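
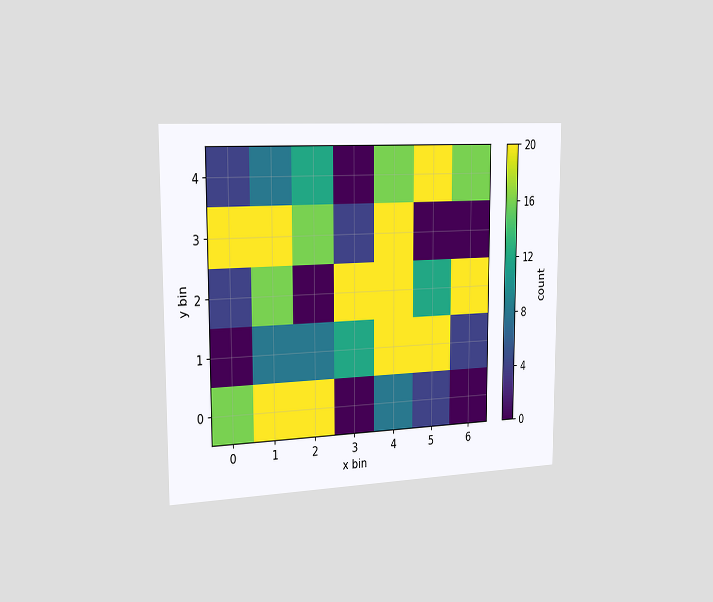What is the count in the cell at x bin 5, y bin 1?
The chart is viewed slightly from the left. Matching the cell (5, 1) against the colorbar gives 20.

20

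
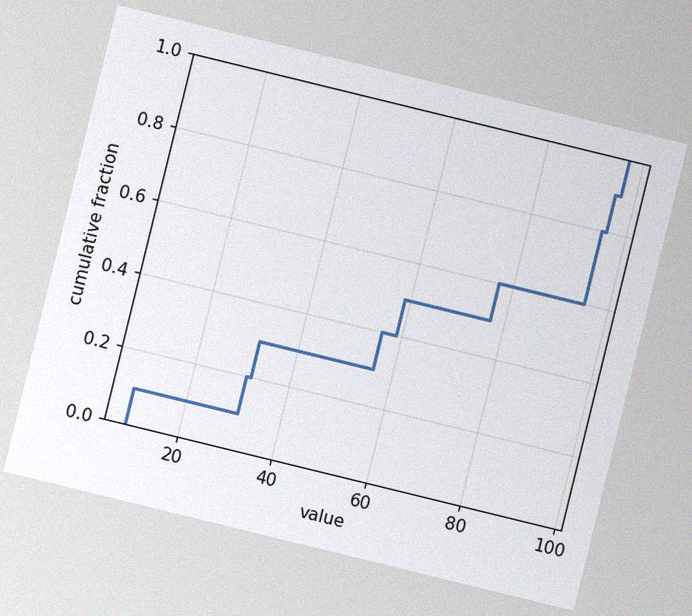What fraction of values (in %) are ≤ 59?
50%

The chart is tilted about 14° clockwise, with some photo noise. At x=59 the ECDF step is at 50%.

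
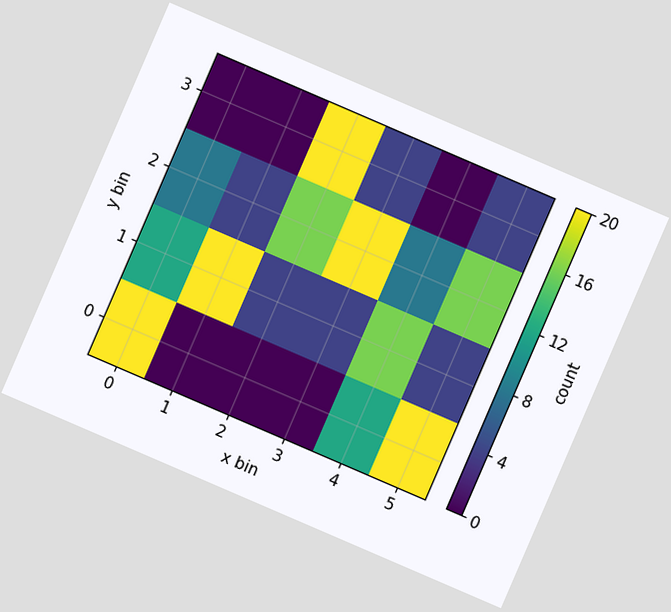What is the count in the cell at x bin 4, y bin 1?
The chart is tilted about 23° clockwise. Matching the cell (4, 1) against the colorbar gives 16.

16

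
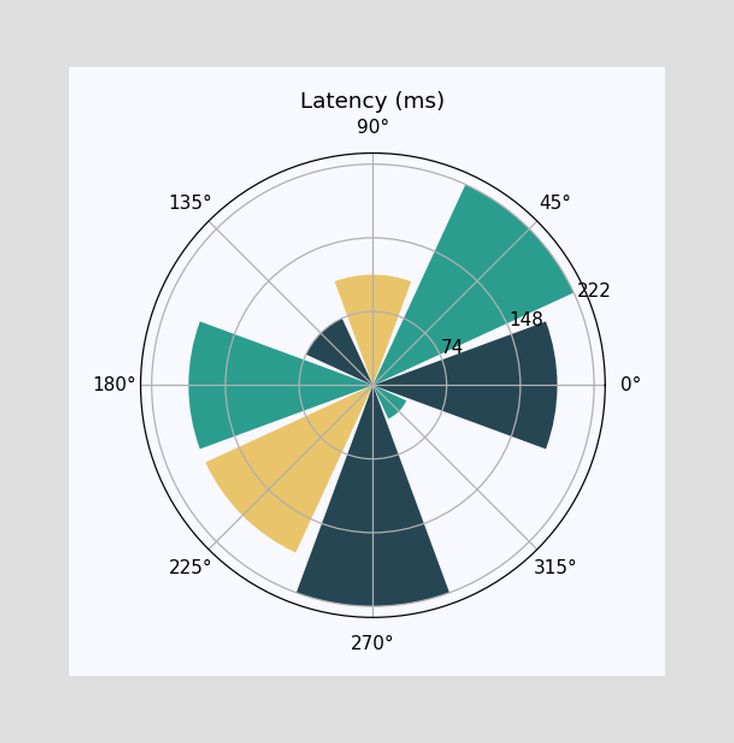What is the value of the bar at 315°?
37ms

The bar at 315° reaches 37ms on the radial axis.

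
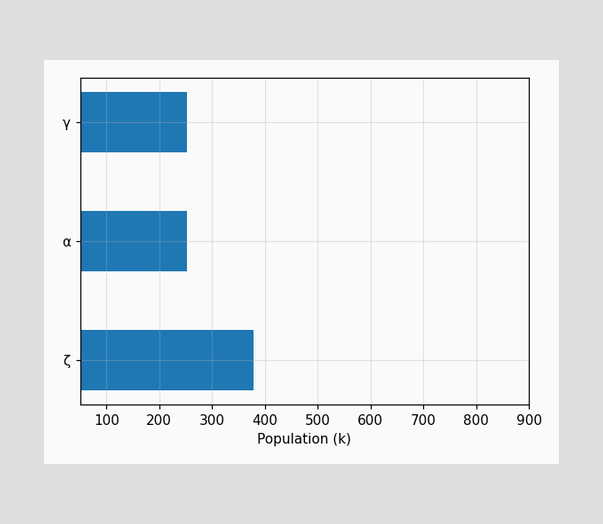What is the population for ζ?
378k

Reading along the chart's x-axis, the ζ bar reaches 378k.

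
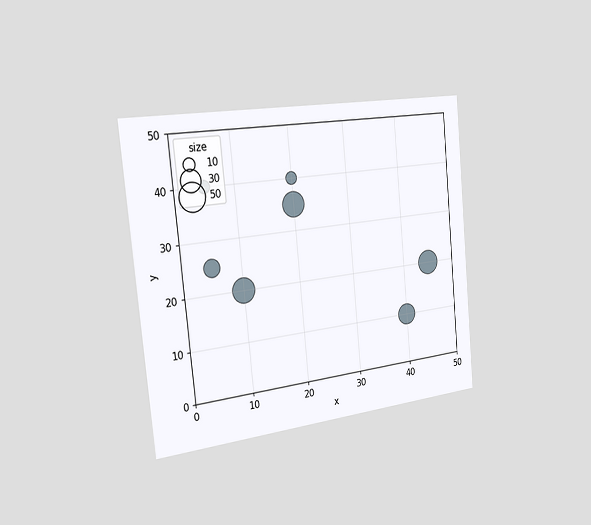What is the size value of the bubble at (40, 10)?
The chart is tilted about 6° counter-clockwise and viewed slightly from the left. Matching the bubble at (40, 10) against the size legend gives 30.

30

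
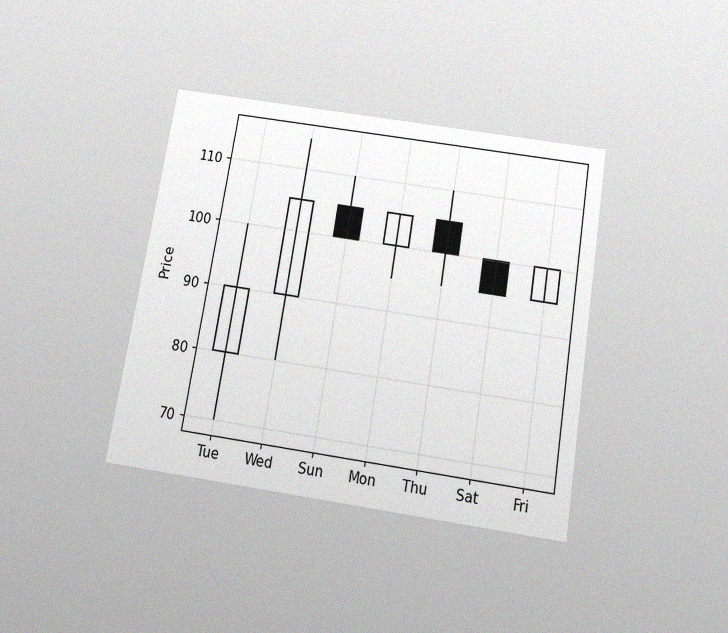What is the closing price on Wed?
105

The chart is tilted about 9° clockwise and viewed slightly from below, with some photo noise. The Wed candle closes at 105.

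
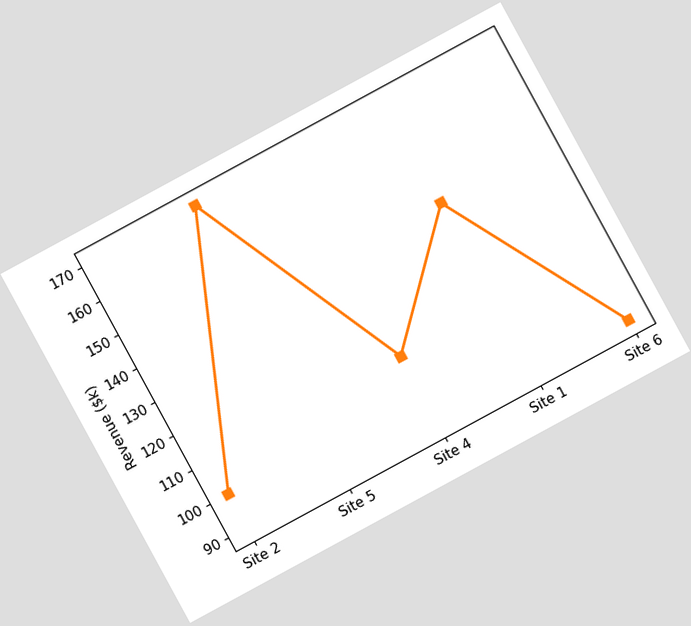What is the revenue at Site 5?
$170k

The chart is tilted about 29° counter-clockwise. At Site 5, the line is at $170k.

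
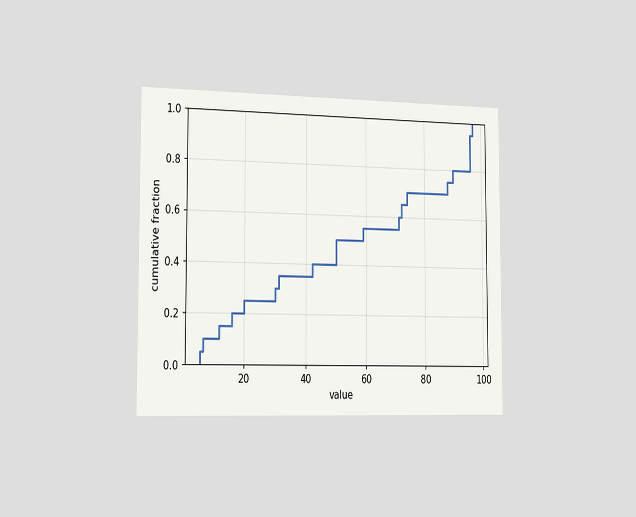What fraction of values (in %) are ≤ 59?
55%

The chart is viewed slightly from the left. At x=59 the ECDF step is at 55%.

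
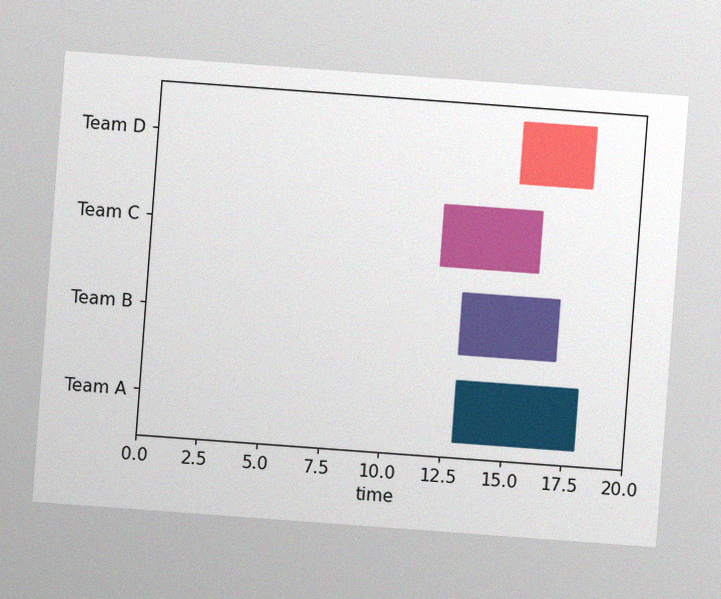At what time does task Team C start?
The chart is tilted about 4° clockwise, with some photo noise. The Team C bar begins at t=12.

12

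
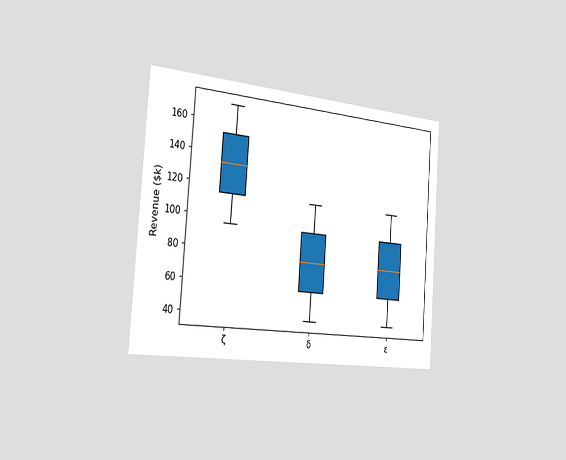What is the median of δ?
The chart is tilted about 4° clockwise and viewed slightly from the left. The median line in the δ box sits at $76k.

$76k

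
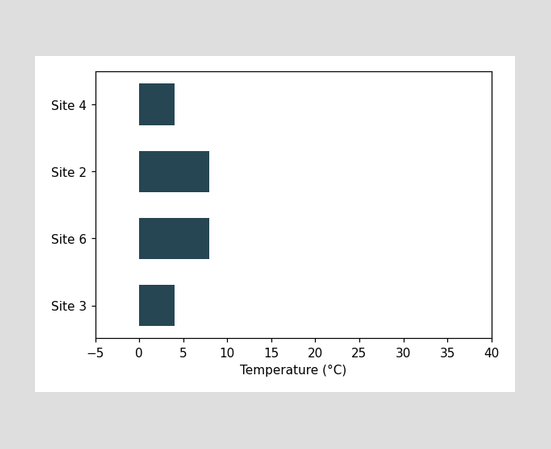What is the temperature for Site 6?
Reading along the chart's x-axis, the Site 6 bar reaches 8°C.

8°C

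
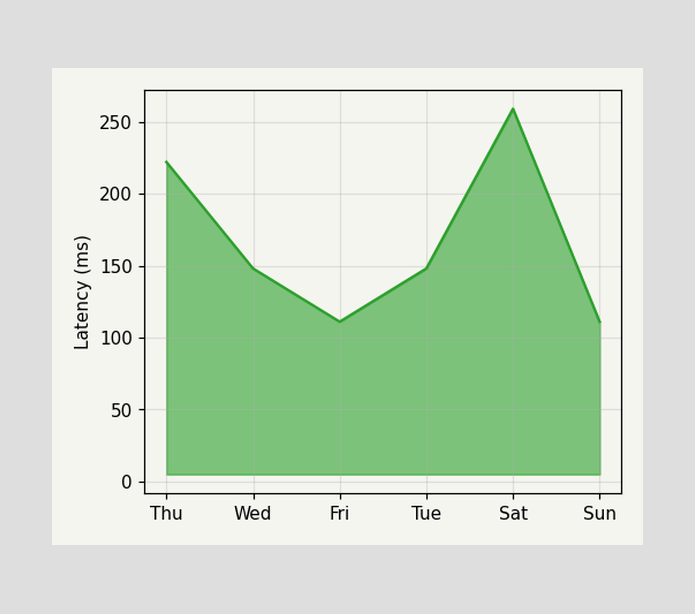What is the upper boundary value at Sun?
At Sun the upper boundary is at 111ms.

111ms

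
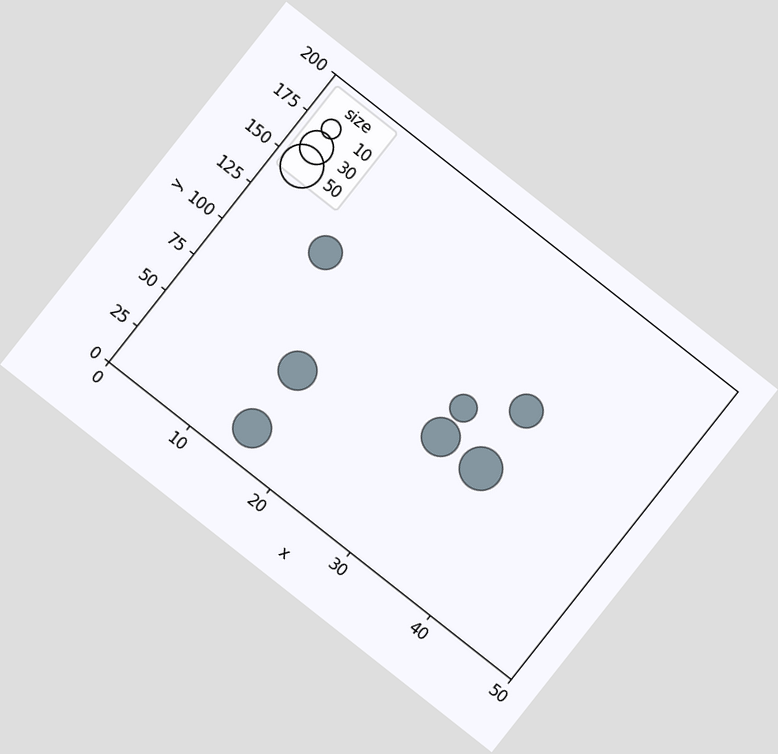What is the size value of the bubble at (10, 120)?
30

The chart is tilted about 38° clockwise. Matching the bubble at (10, 120) against the size legend gives 30.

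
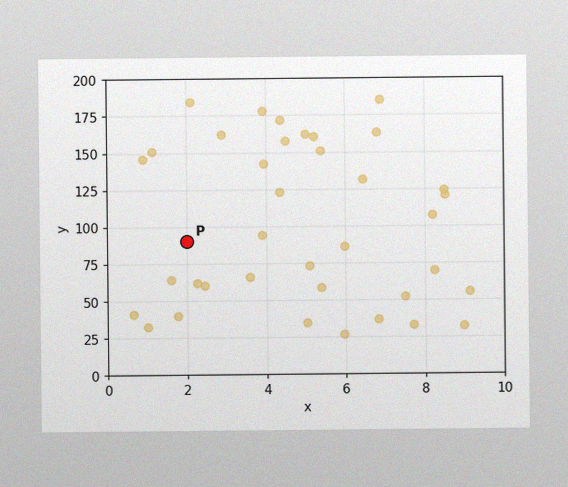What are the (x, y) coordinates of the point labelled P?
The image has some photo noise and uneven lighting. Following the gridlines from P to each axis, P sits at (2, 90).

(2, 90)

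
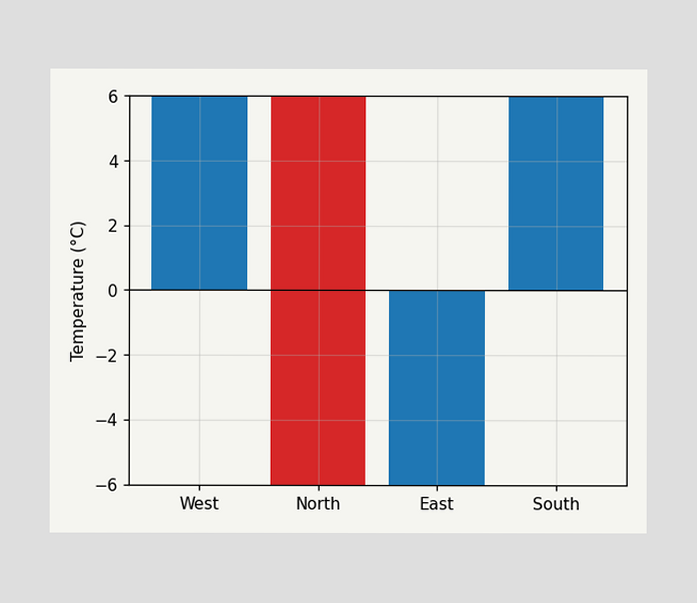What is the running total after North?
After North the running total reaches -6°C.

-6°C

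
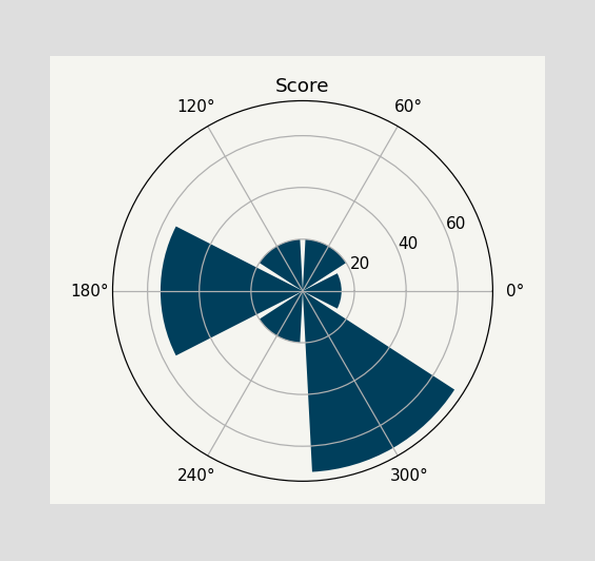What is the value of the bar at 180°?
The bar at 180° reaches 55 on the radial axis.

55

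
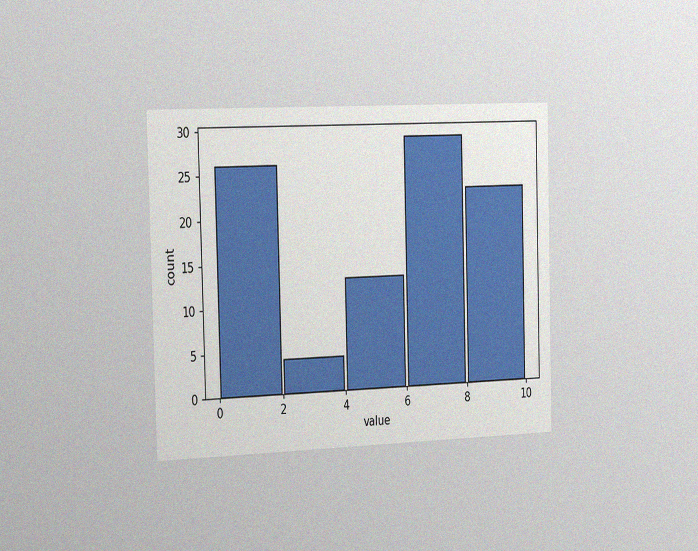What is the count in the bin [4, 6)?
13

The chart is viewed slightly from the left, with some photo noise. The [4, 6) bin has height 13.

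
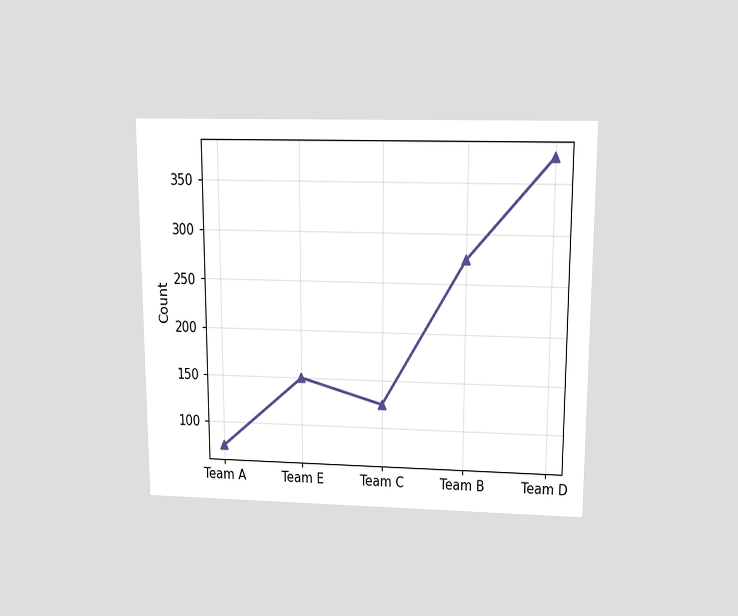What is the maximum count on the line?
375

The chart is viewed slightly from above. The highest point is at Team D, and reading across to the y-axis gives 375.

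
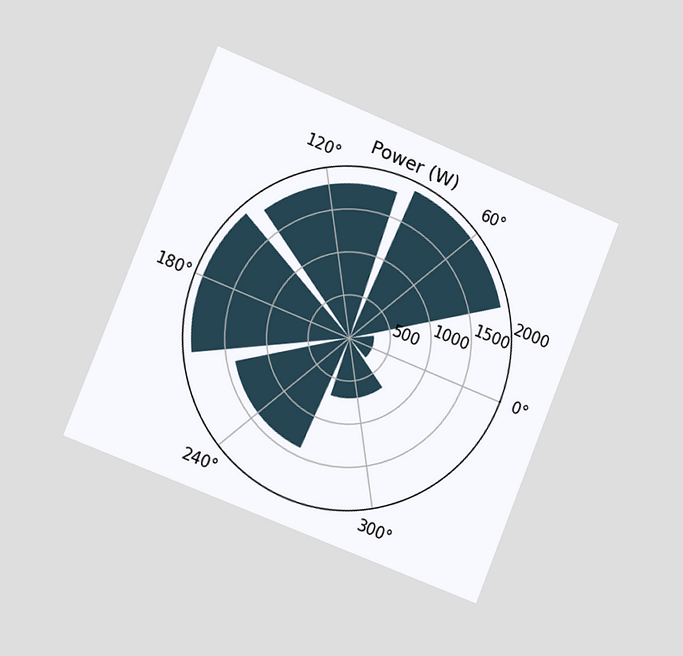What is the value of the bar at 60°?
The chart is tilted about 22° clockwise and viewed slightly from the left. The bar at 60° reaches 1900W on the radial axis.

1900W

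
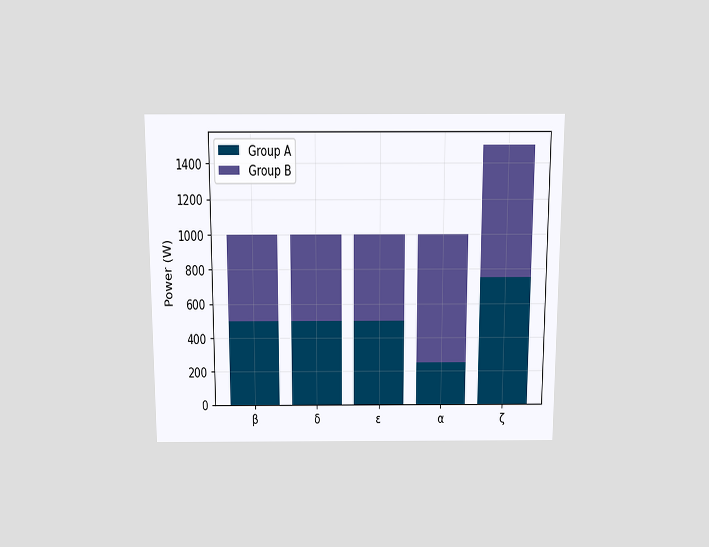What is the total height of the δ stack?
The chart is viewed slightly from above. The δ stack's top reaches 1000W on the y-axis.

1000W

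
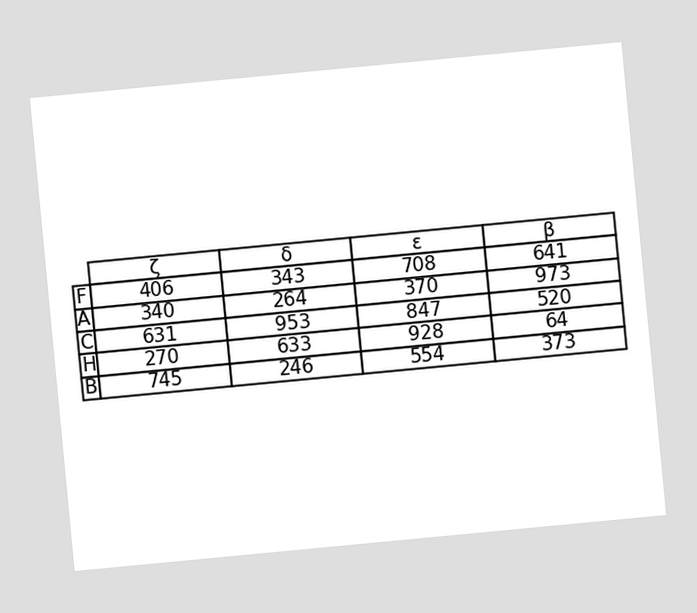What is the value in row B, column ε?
554

The chart is tilted about 5° counter-clockwise. The (B, ε) cell reads 554.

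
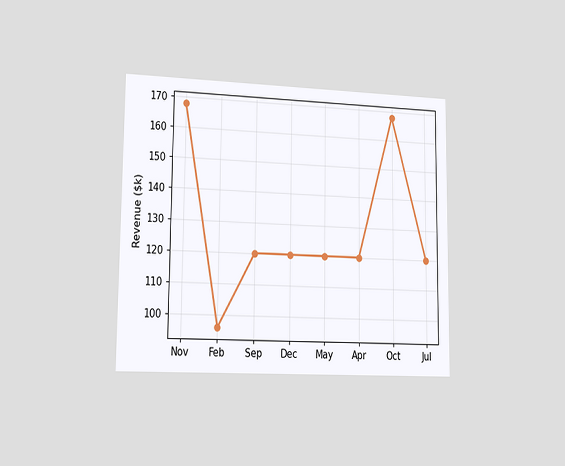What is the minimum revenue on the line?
$96k

The chart is viewed slightly from the left. The lowest point is at Feb, and reading across to the y-axis gives $96k.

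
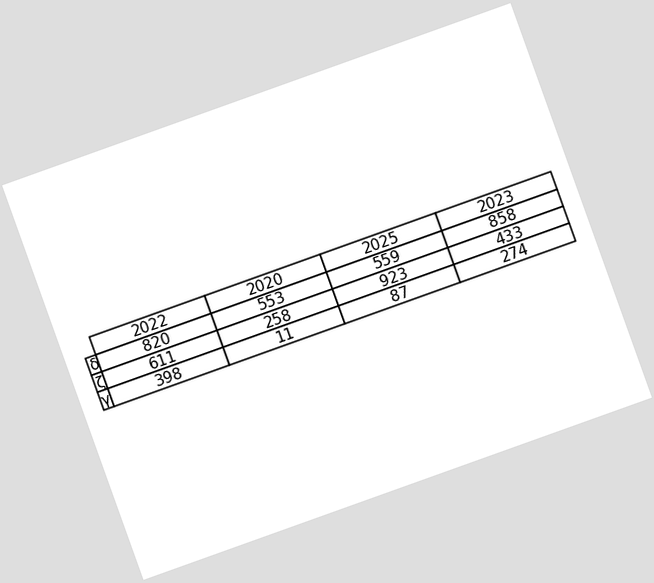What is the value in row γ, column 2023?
The chart is tilted about 20° counter-clockwise. The (γ, 2023) cell reads 274.

274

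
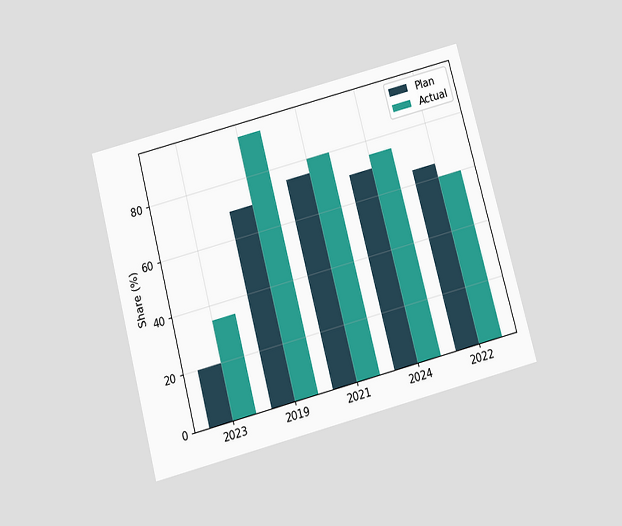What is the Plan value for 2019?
The chart is tilted about 15° counter-clockwise and viewed slightly from below. The Plan bar at 2019 reaches 70% on the y-axis.

70%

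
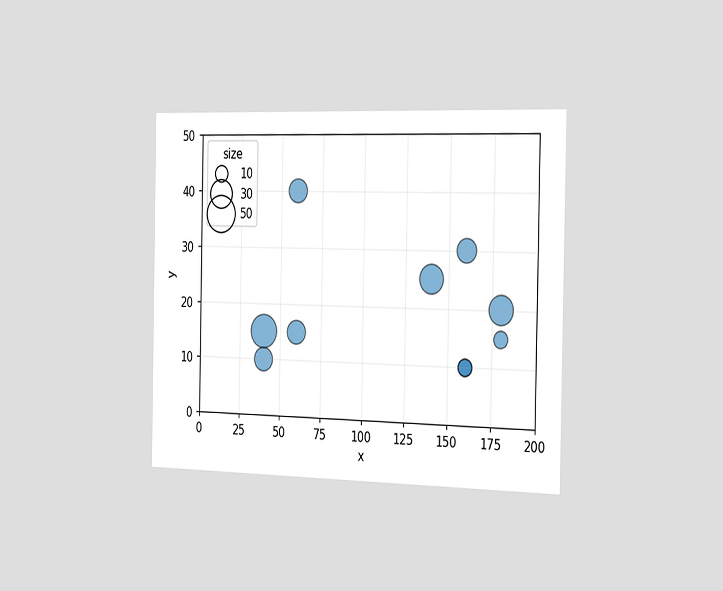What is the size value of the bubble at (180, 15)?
The chart is viewed slightly from the right. Matching the bubble at (180, 15) against the size legend gives 10.

10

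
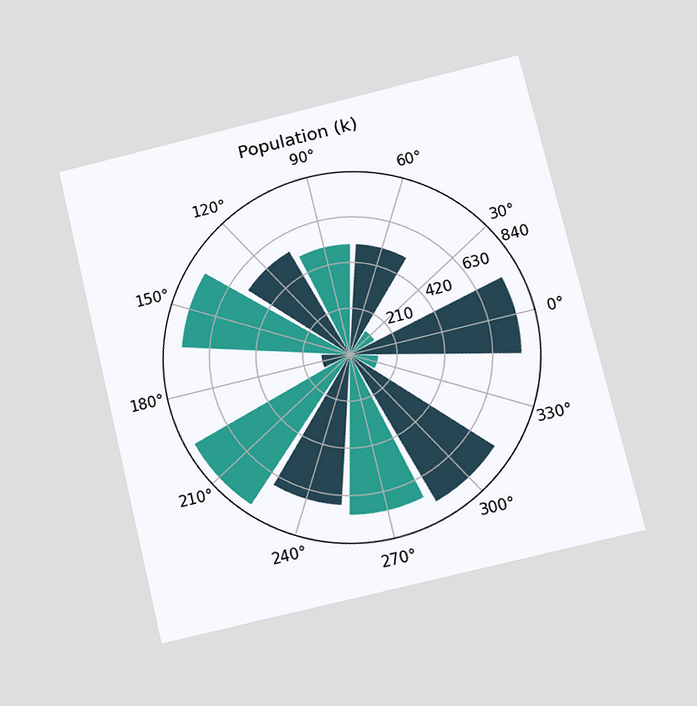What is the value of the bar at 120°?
The chart is tilted about 13° counter-clockwise and viewed at a slight angle. The bar at 120° reaches 546k on the radial axis.

546k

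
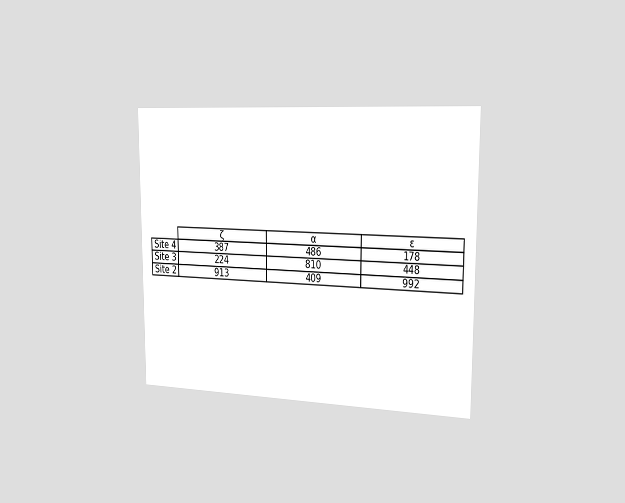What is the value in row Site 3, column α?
810

The chart is viewed slightly from the right. The (Site 3, α) cell reads 810.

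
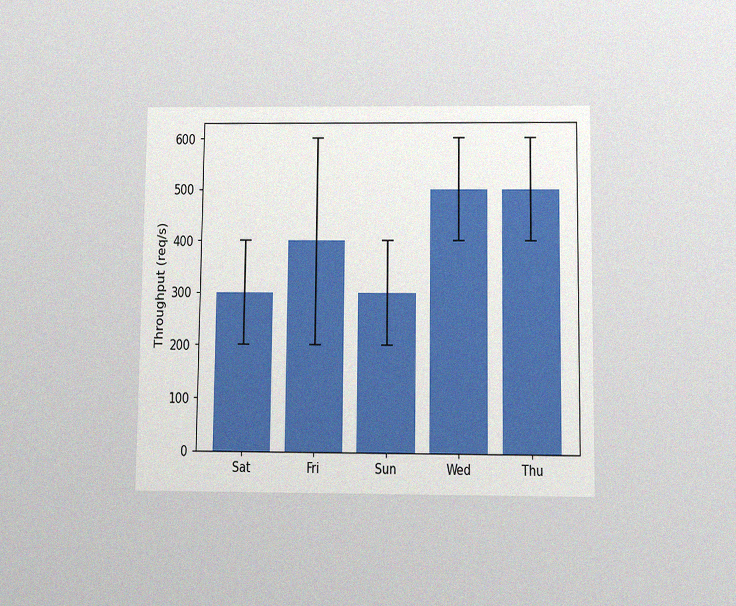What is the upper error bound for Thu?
600req/s

The chart is viewed slightly from below, with some photo noise. The Thu bar's upper whisker reaches 600req/s.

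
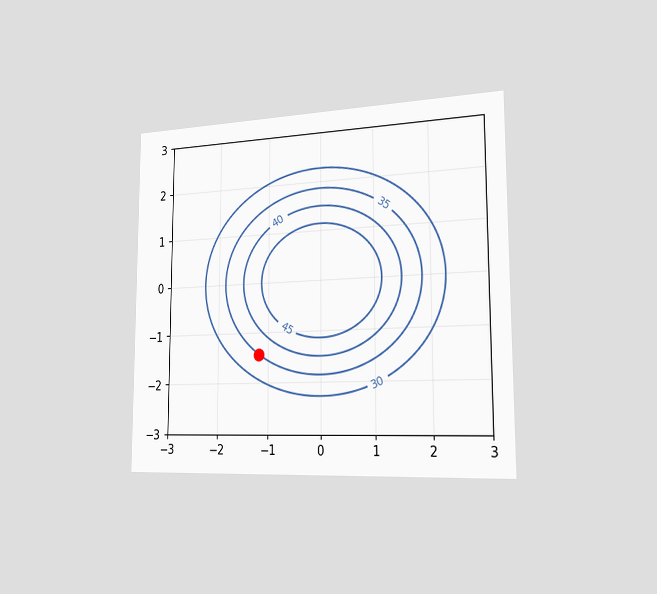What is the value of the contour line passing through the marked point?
35

The chart is viewed slightly from the right. The marked point sits on the contour labelled 35.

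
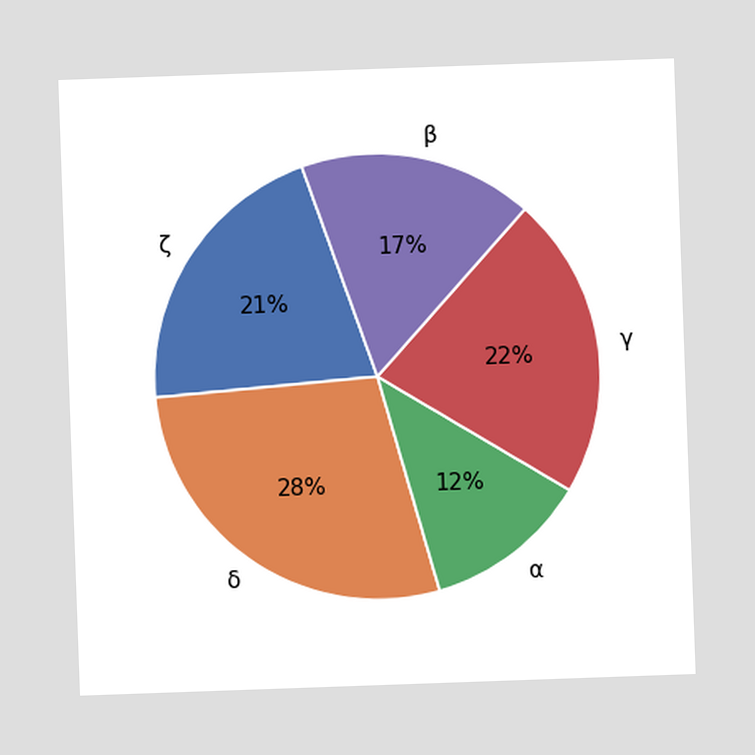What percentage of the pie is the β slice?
17%

The chart is tilted about 2° counter-clockwise. The β slice takes up 17% of the pie.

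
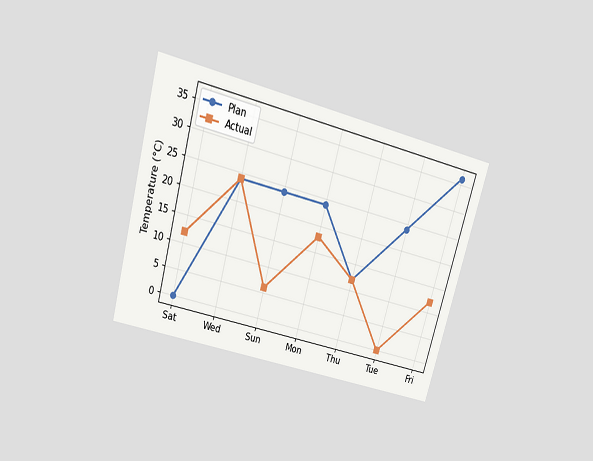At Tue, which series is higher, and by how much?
The chart is tilted about 15° clockwise and viewed slightly from above. At Tue, Plan sits above the other line by 24°C.

Plan, by 24°C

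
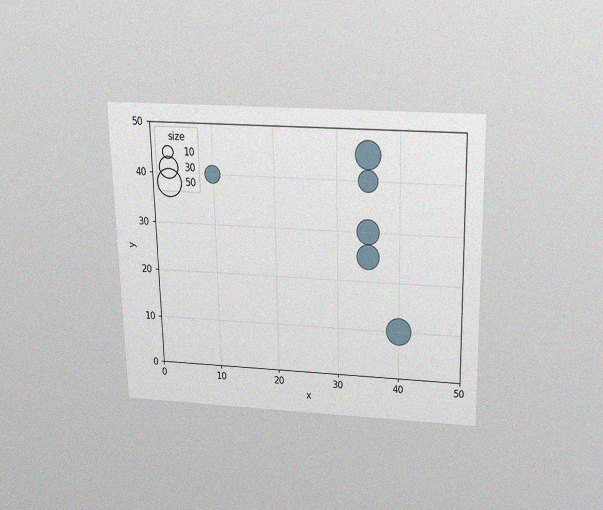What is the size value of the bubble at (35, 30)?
40

The chart is viewed slightly from above, with some photo noise. Matching the bubble at (35, 30) against the size legend gives 40.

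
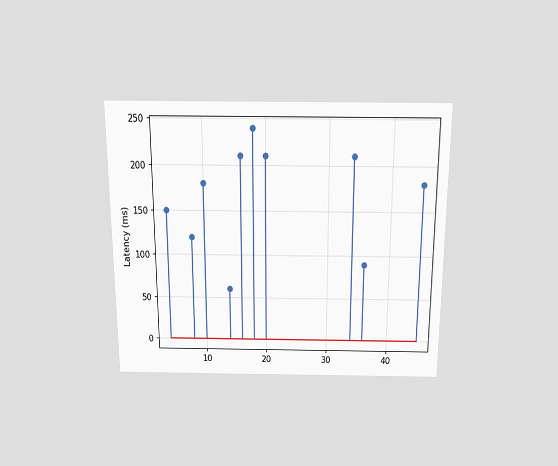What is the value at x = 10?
The chart is viewed slightly from above. The stem at x=10 reaches 180ms.

180ms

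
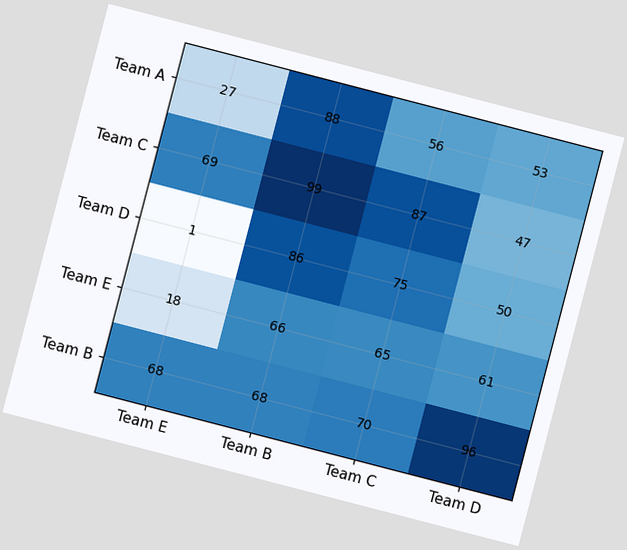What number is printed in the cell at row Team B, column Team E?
The chart is tilted about 15° clockwise. The (Team B, Team E) cell reads 68.

68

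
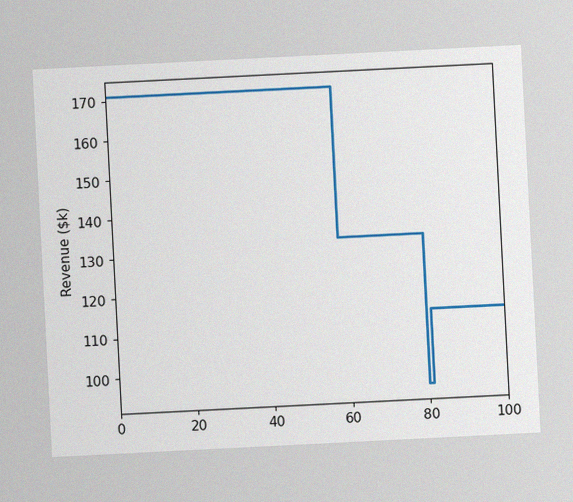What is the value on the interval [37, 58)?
The chart is tilted about 3° counter-clockwise, with some photo noise. On [37, 58) the step sits at $171k.

$171k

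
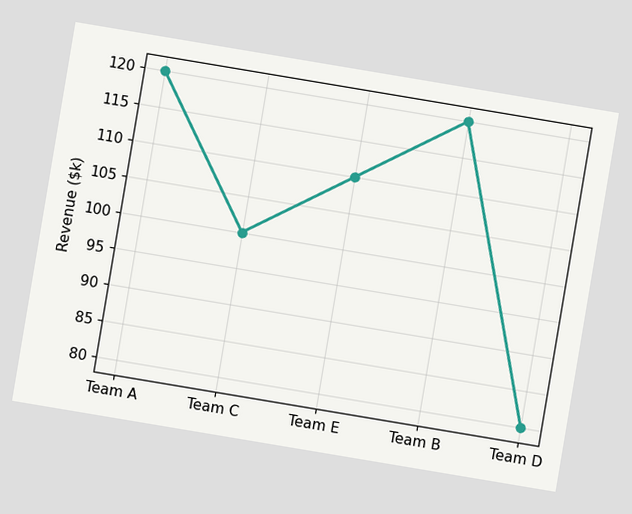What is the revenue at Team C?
The chart is tilted about 10° clockwise. At Team C, the line is at $100k.

$100k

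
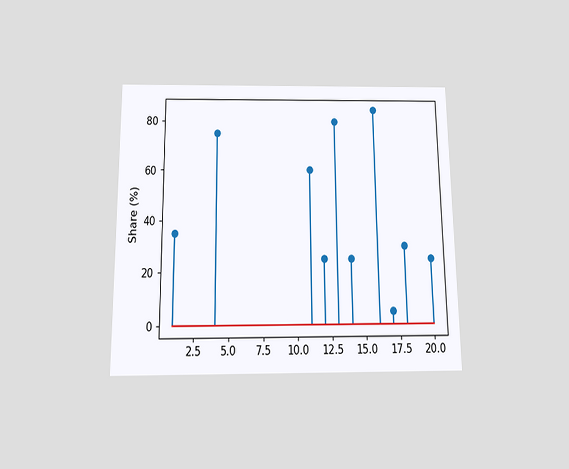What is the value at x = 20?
The chart is viewed slightly from below. The stem at x=20 reaches 25%.

25%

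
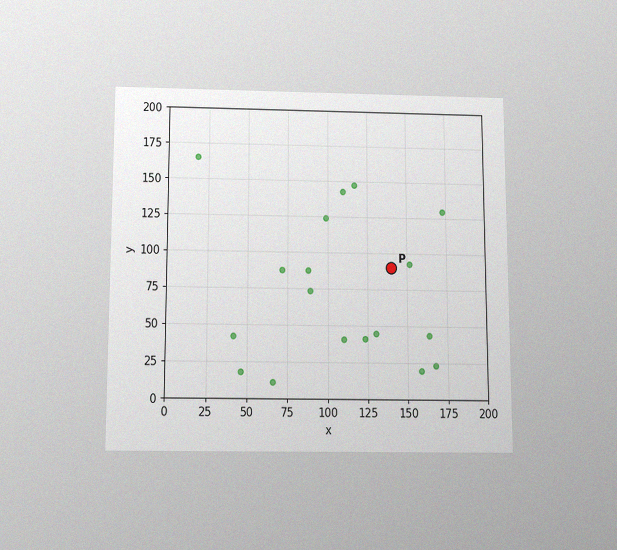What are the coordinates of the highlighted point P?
(140, 90)

The chart is viewed slightly from below, with some photo noise. Following the gridlines from P to each axis, P sits at (140, 90).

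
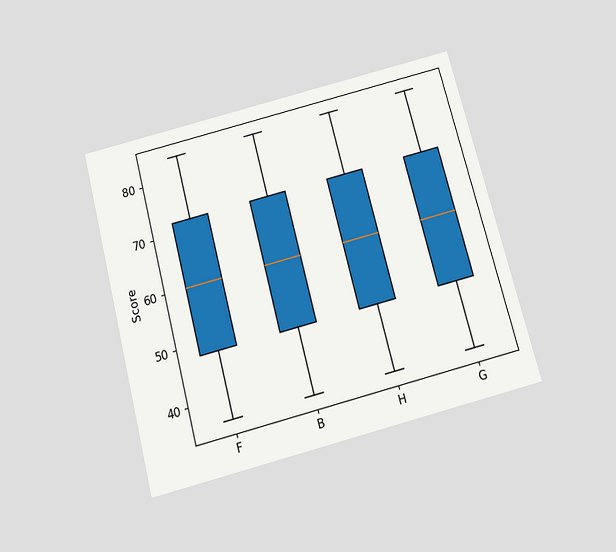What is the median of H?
The chart is tilted about 15° counter-clockwise and viewed slightly from below. The median line in the H box sits at 60.

60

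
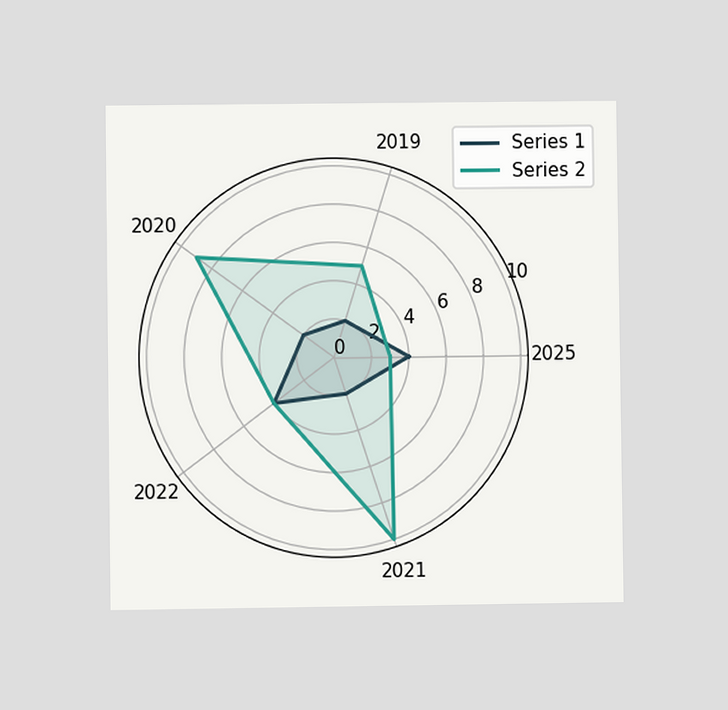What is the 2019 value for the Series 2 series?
The chart is viewed at a slight angle. On the 2019 axis, Series 2 reaches 5.

5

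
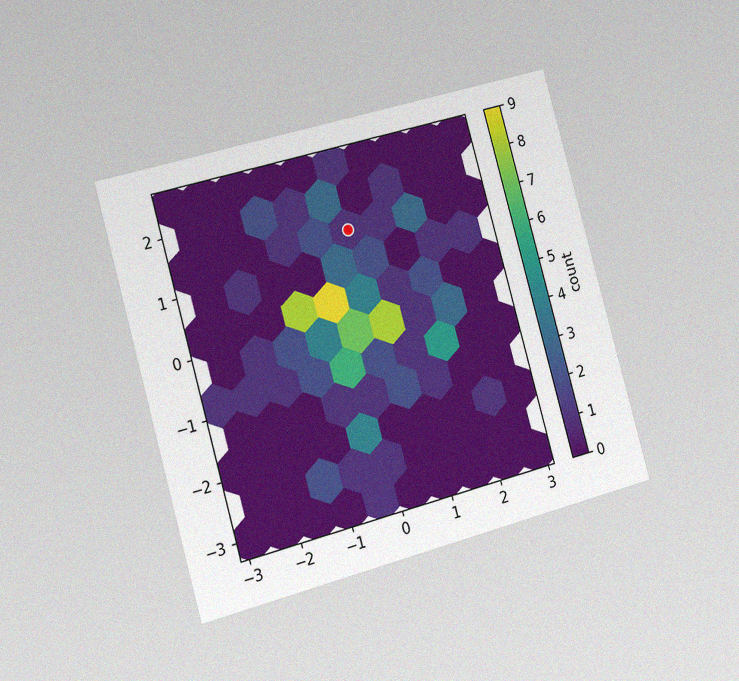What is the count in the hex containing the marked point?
The chart is tilted about 16° counter-clockwise and viewed slightly from the left, with some photo noise. The marked hex reads 1 on the colorbar.

1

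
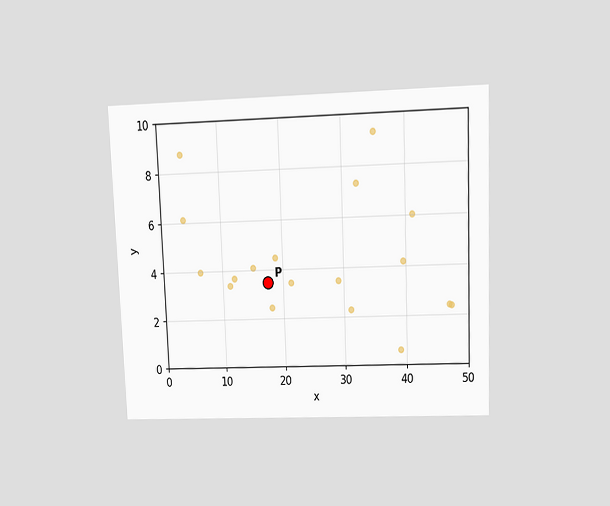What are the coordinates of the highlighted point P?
(17.5, 3.5)

The chart is tilted about 2° counter-clockwise and viewed at a slight angle. Following the gridlines from P to each axis, P sits at (17.5, 3.5).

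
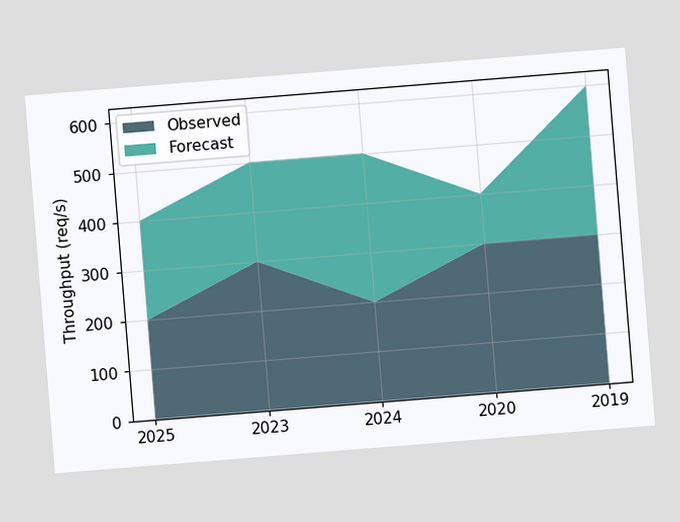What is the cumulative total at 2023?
The chart is tilted about 5° counter-clockwise. The stacked total at 2023 reaches 500req/s.

500req/s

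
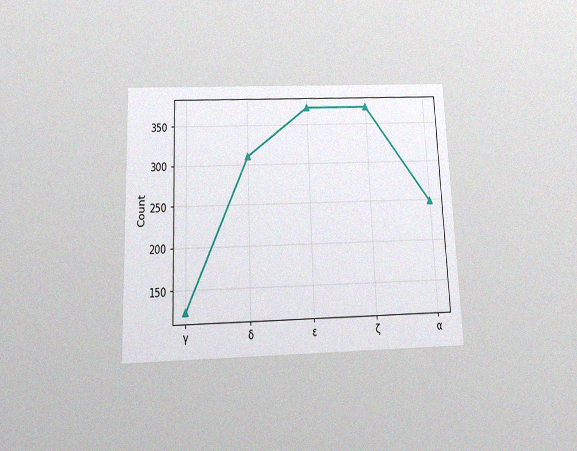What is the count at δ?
The chart is tilted about 2° counter-clockwise and viewed slightly from below, with some photo noise. At δ, the line is at 310.

310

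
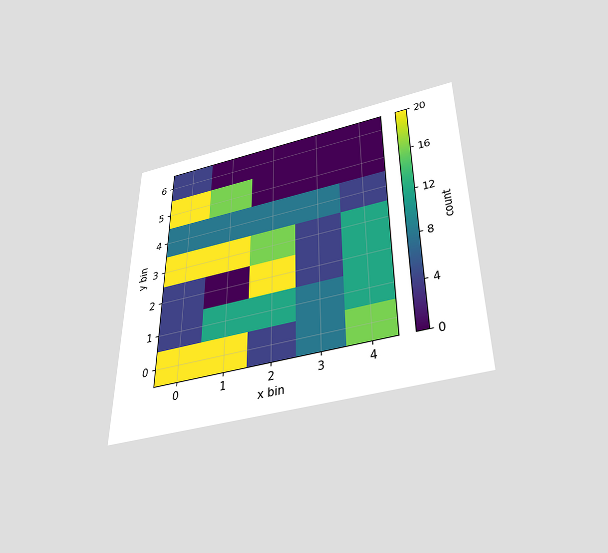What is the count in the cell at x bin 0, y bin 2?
4

The chart is viewed slightly from below. Matching the cell (0, 2) against the colorbar gives 4.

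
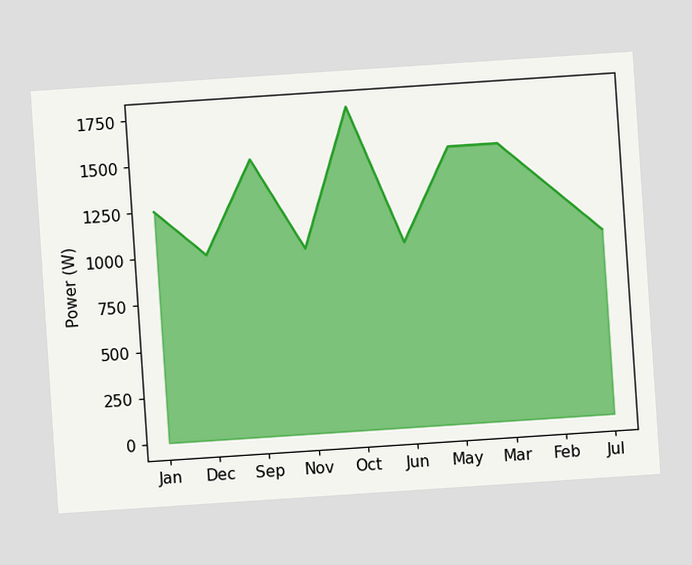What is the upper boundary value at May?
1500W

The chart is tilted about 4° counter-clockwise. At May the upper boundary is at 1500W.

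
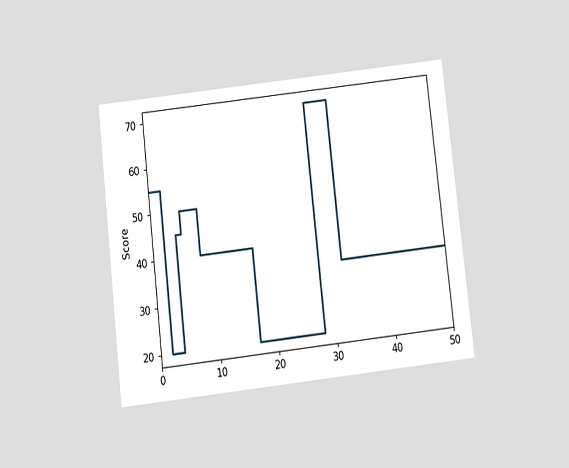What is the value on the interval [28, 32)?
70

The chart is tilted about 6° counter-clockwise and viewed slightly from below. On [28, 32) the step sits at 70.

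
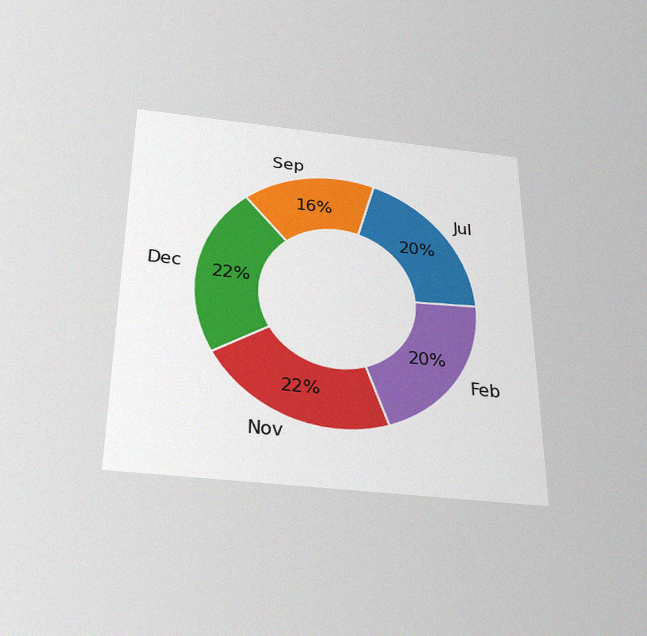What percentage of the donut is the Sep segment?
The chart is viewed slightly from below, with some photo noise. The Sep segment takes up 16% of the ring.

16%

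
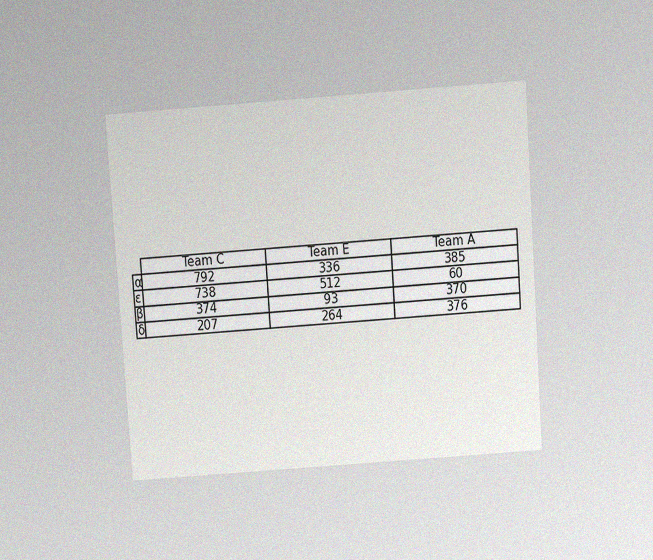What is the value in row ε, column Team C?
The chart is tilted about 4° counter-clockwise and viewed slightly from above, with some photo noise. The (ε, Team C) cell reads 738.

738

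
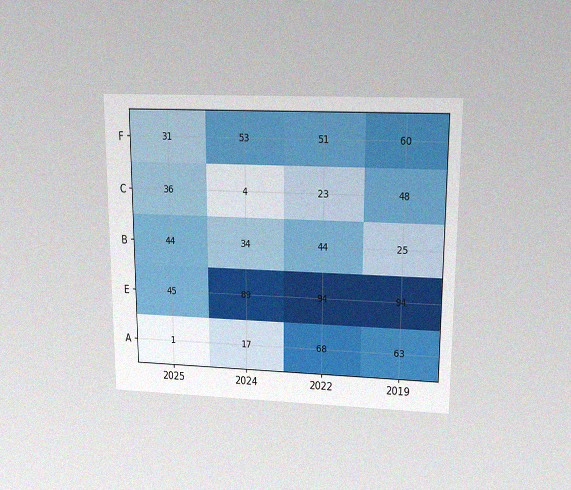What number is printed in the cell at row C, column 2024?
4

The chart is viewed slightly from above, with some photo noise. The (C, 2024) cell reads 4.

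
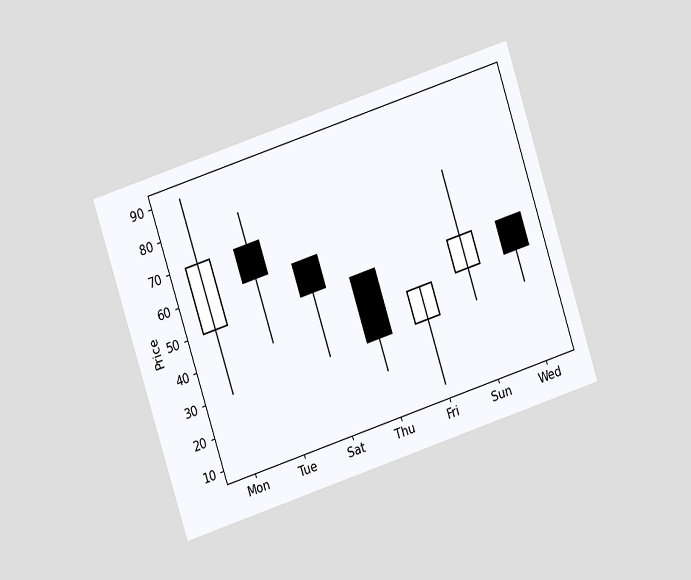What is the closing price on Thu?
The chart is tilted about 18° counter-clockwise and viewed at a slight angle. The Thu candle closes at 30.

30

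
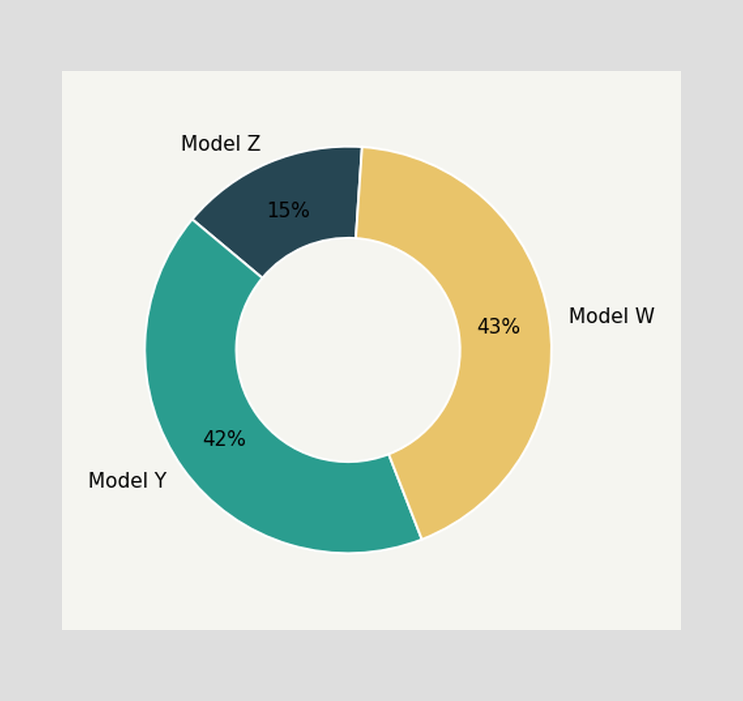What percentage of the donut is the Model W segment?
43%

The Model W segment takes up 43% of the ring.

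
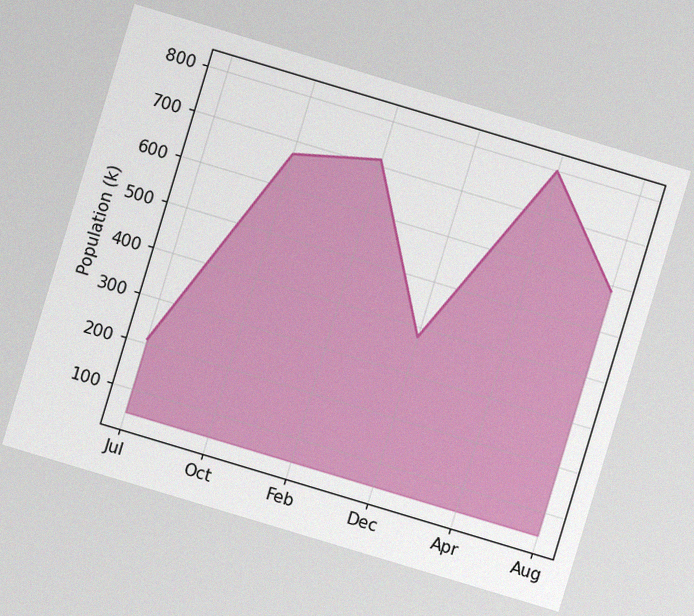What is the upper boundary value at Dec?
378k

The chart is tilted about 17° clockwise, with some photo noise. At Dec the upper boundary is at 378k.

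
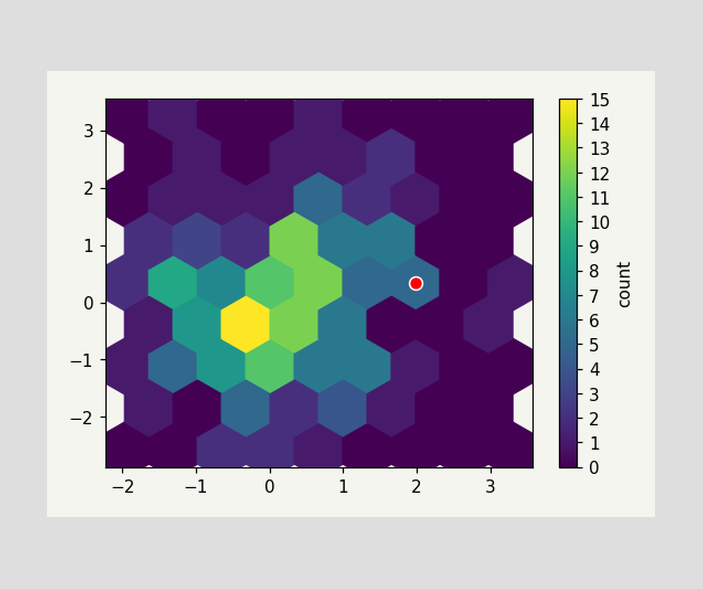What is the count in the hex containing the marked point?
The marked hex reads 5 on the colorbar.

5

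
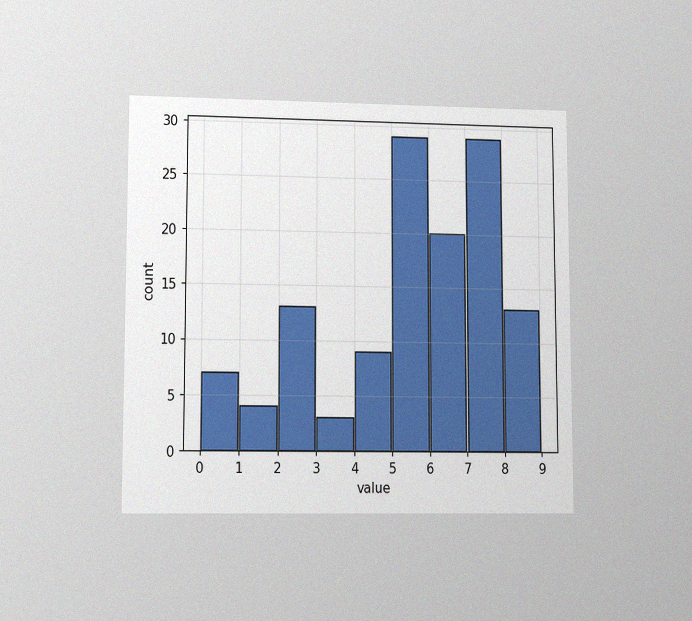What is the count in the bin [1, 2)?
The chart is viewed at a slight angle, with some photo noise. The [1, 2) bin has height 4.

4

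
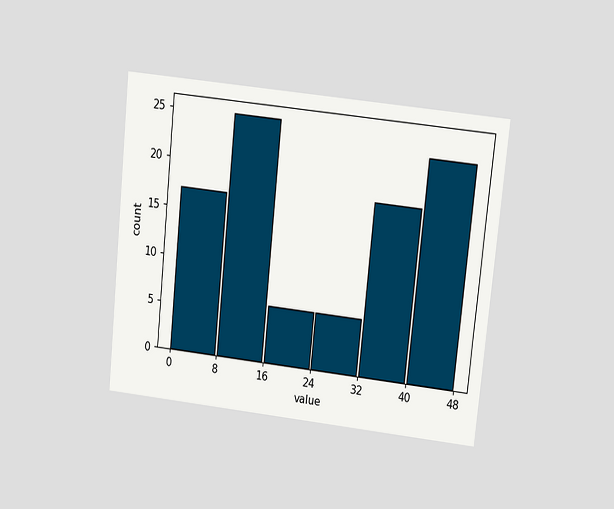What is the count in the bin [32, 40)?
The chart is tilted about 6° clockwise and viewed at a slight angle. The [32, 40) bin has height 18.

18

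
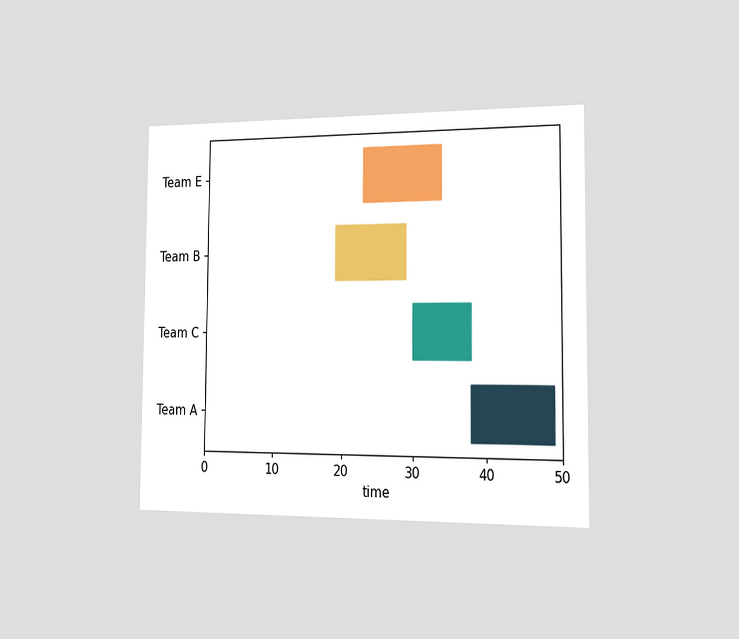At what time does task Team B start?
19

The chart is viewed slightly from the right. The Team B bar begins at t=19.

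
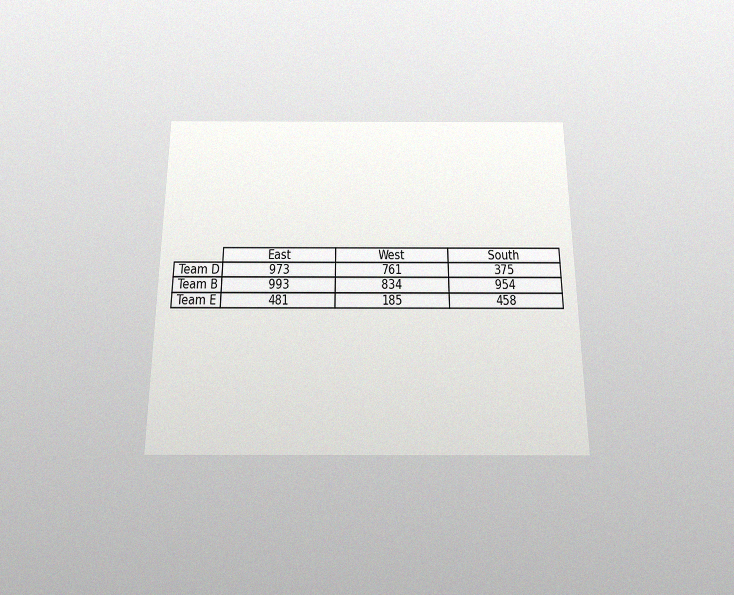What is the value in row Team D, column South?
The chart is viewed slightly from below, with some photo noise. The (Team D, South) cell reads 375.

375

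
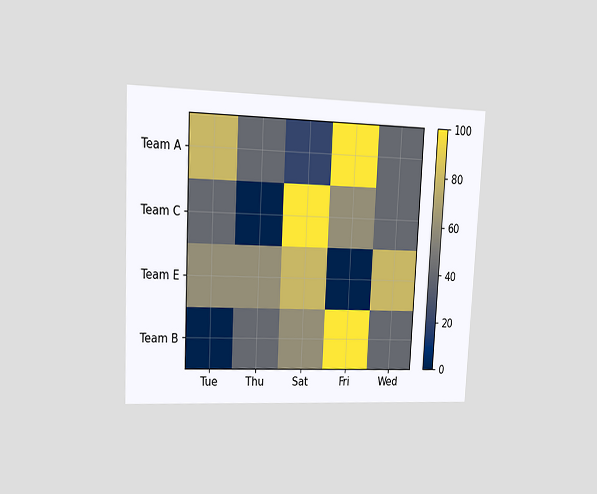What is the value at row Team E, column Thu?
60

The chart is tilted about 3° clockwise and viewed at a slight angle. Matching cell (Team E, Thu) against the colorbar gives 60.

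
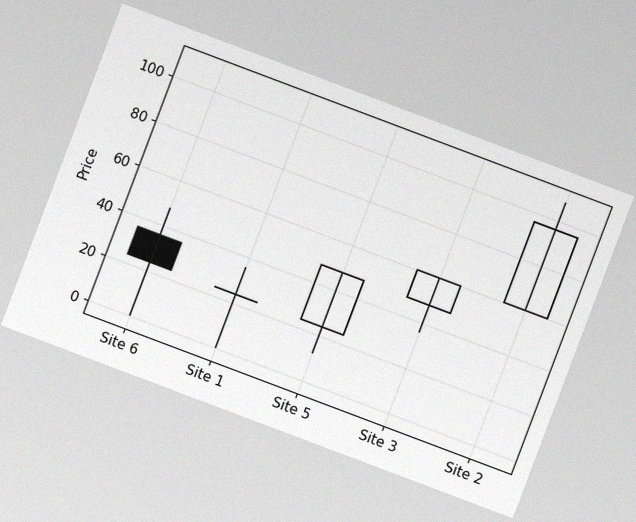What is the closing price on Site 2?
96

The chart is tilted about 21° clockwise, with some photo noise. The Site 2 candle closes at 96.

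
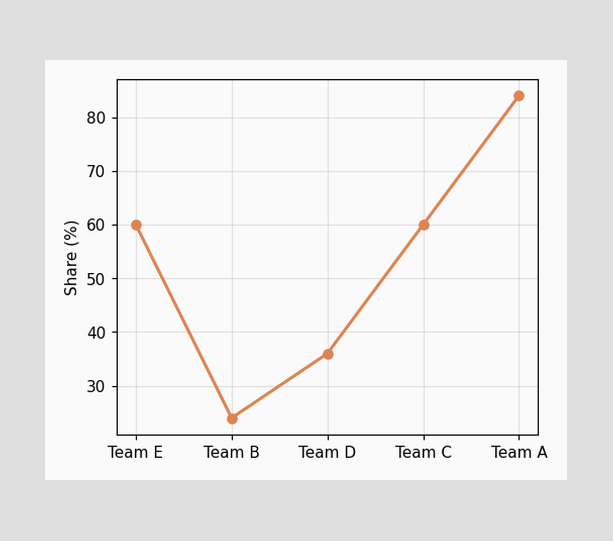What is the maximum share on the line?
The highest point is at Team A, and reading across to the y-axis gives 84%.

84%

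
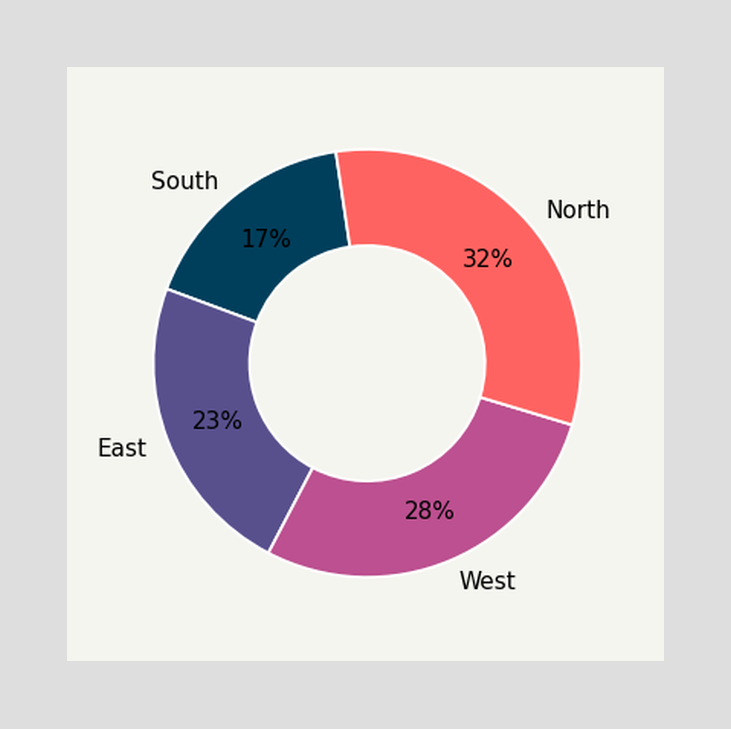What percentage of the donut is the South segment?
17%

The South segment takes up 17% of the ring.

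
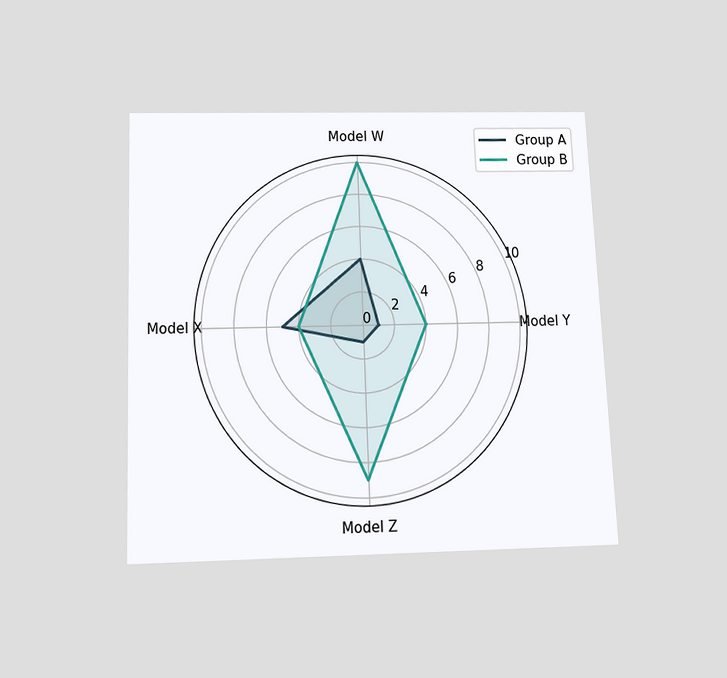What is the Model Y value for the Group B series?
The chart is tilted about 2° counter-clockwise and viewed slightly from below. On the Model Y axis, Group B reaches 4.

4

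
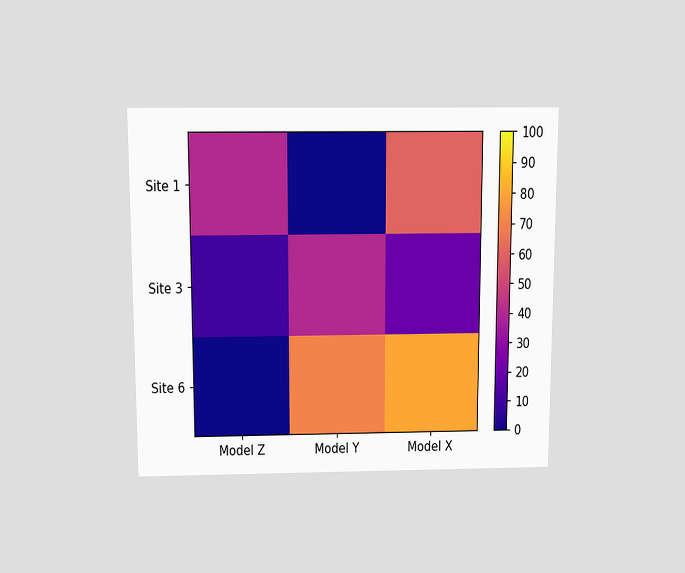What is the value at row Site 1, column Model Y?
The chart is viewed slightly from above. Matching cell (Site 1, Model Y) against the colorbar gives 0.

0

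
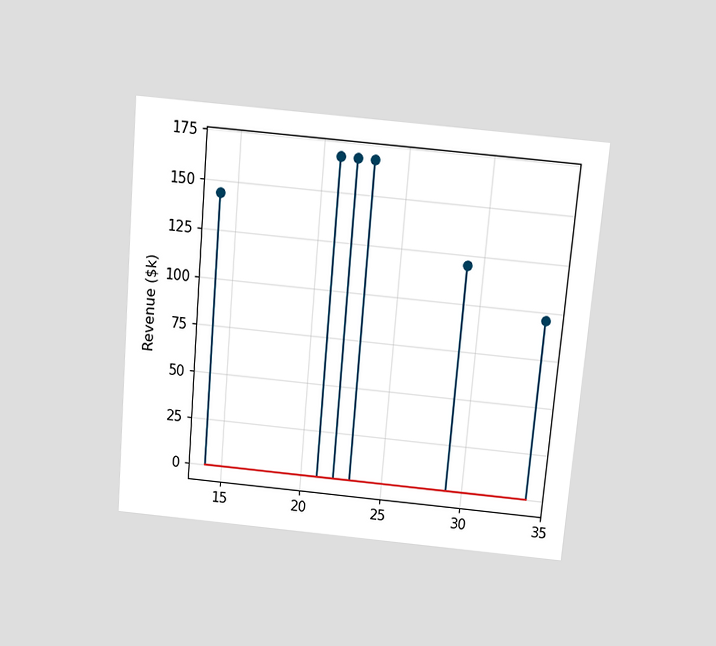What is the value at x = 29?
The chart is tilted about 5° clockwise and viewed slightly from above. The stem at x=29 reaches $120k.

$120k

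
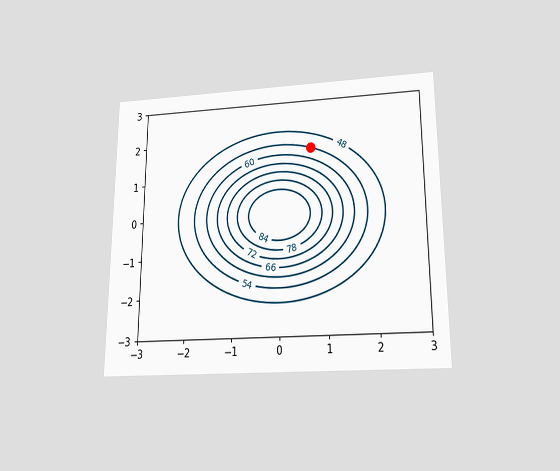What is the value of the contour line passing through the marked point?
54

The chart is viewed slightly from below. The marked point sits on the contour labelled 54.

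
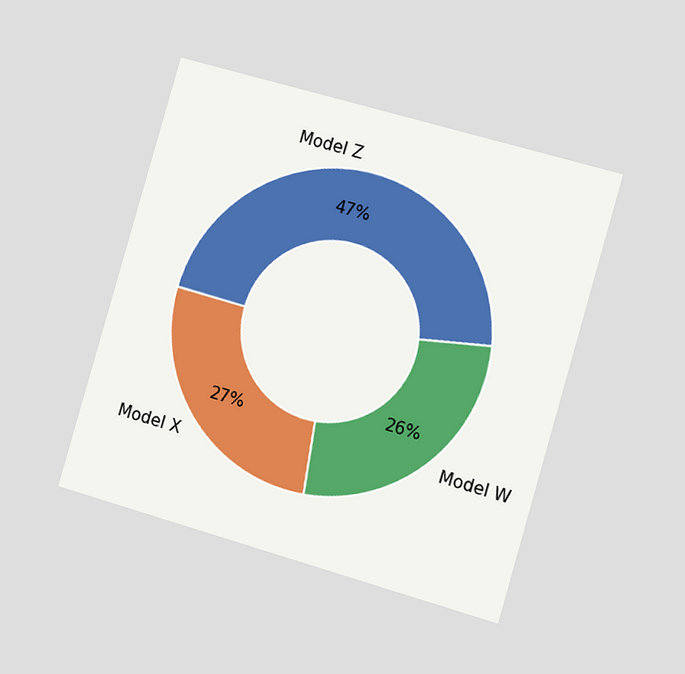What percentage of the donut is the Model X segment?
The chart is tilted about 16° clockwise and viewed slightly from the right. The Model X segment takes up 27% of the ring.

27%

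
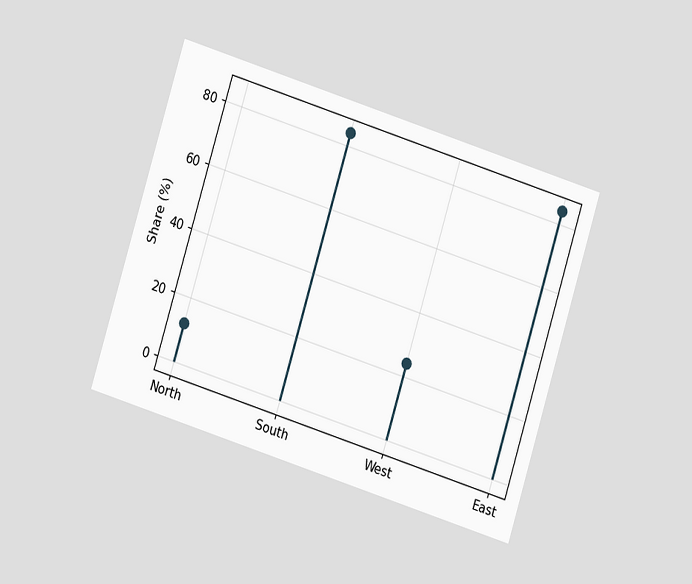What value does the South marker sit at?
84%

The chart is tilted about 17° clockwise and viewed at a slight angle. The South marker sits at 84%.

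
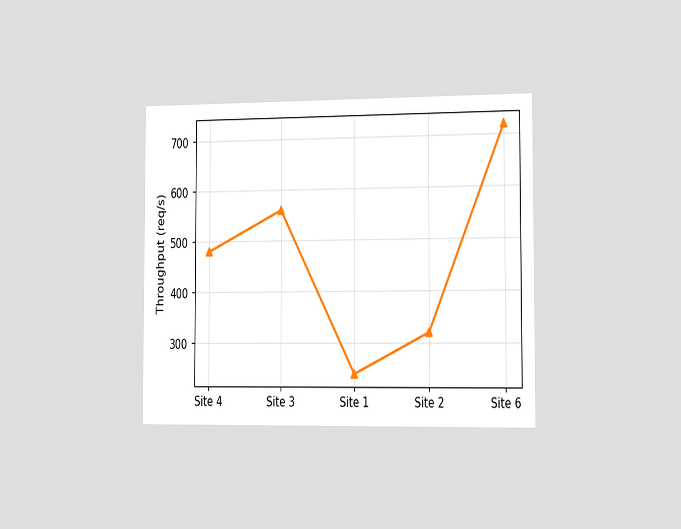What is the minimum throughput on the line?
The chart is viewed slightly from the right. The lowest point is at Site 1, and reading across to the y-axis gives 240req/s.

240req/s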